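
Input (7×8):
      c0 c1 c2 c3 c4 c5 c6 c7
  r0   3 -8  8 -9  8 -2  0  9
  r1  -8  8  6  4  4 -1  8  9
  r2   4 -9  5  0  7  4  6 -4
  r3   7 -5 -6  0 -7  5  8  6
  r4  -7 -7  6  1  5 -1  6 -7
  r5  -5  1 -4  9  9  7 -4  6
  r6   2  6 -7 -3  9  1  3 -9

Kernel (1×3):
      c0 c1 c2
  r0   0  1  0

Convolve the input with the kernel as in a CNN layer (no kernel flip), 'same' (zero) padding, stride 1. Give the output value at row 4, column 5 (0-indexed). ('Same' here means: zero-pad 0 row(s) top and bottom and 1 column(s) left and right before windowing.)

The receptive field on the zero-padded input at this output position is [5 -1 6]. Elementwise product with the kernel and sum: -1·1.

-1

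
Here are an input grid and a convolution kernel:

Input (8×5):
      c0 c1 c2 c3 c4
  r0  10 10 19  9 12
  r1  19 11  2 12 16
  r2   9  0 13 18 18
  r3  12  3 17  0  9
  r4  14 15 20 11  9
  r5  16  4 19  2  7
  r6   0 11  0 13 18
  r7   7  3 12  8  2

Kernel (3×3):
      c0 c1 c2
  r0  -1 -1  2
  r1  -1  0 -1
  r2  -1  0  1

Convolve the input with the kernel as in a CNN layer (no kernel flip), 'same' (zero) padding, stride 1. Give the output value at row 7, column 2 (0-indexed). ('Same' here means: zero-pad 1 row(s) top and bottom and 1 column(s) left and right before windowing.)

The receptive field on the zero-padded input at this output position is [11 0 13 / 3 12 8 / 0 0 0]. Elementwise product with the kernel and sum: 11·-1 + 0·-1 + 13·2 + 3·-1 + 8·-1 + 0·-1 + 0·1.

4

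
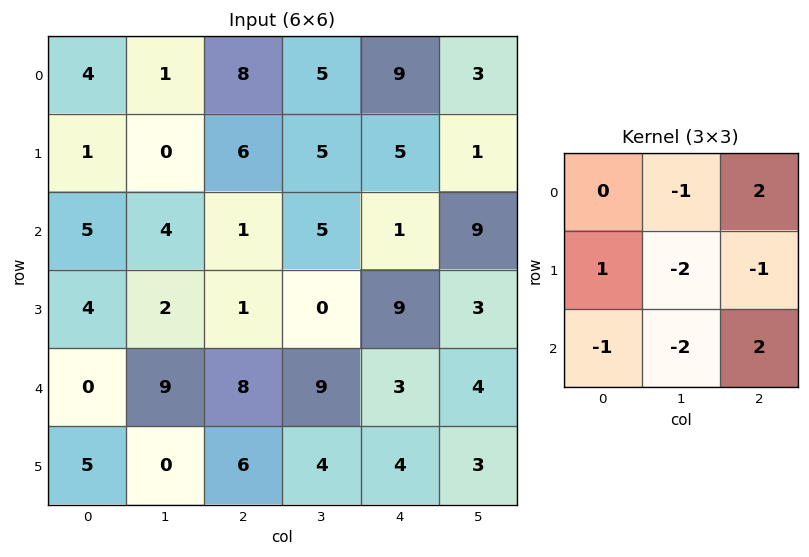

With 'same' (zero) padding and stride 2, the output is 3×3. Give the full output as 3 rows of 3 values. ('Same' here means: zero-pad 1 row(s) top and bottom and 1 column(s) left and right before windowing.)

-11 -22 -29
-19 -3 -21
-19 -21 -10

Output[0,0]: The receptive field on the zero-padded input at this output position is [0 0 0 / 0 4 1 / 0 1 0]. Elementwise product with the kernel and sum: 0·-1 + 0·2 + 0·1 + 4·-2 + 1·-1 + 0·-1 + 1·-2 + 0·2.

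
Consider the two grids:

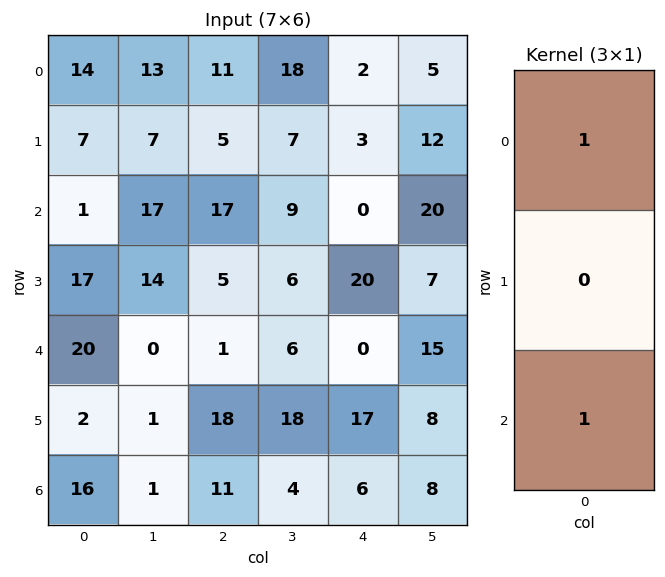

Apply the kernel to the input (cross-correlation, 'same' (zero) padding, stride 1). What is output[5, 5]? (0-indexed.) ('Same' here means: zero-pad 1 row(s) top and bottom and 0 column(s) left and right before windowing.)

23

The receptive field on the zero-padded input at this output position is [15 / 8 / 8]. Elementwise product with the kernel and sum: 15·1 + 8·1.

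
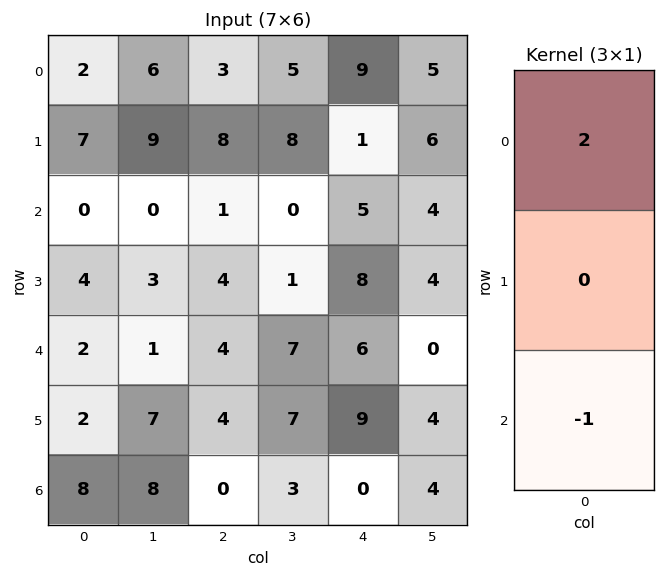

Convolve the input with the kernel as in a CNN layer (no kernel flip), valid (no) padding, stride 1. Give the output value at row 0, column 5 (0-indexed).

The receptive field on the input at this output position is [5 / 6 / 4]. Elementwise product with the kernel and sum: 5·2 + 4·-1.

6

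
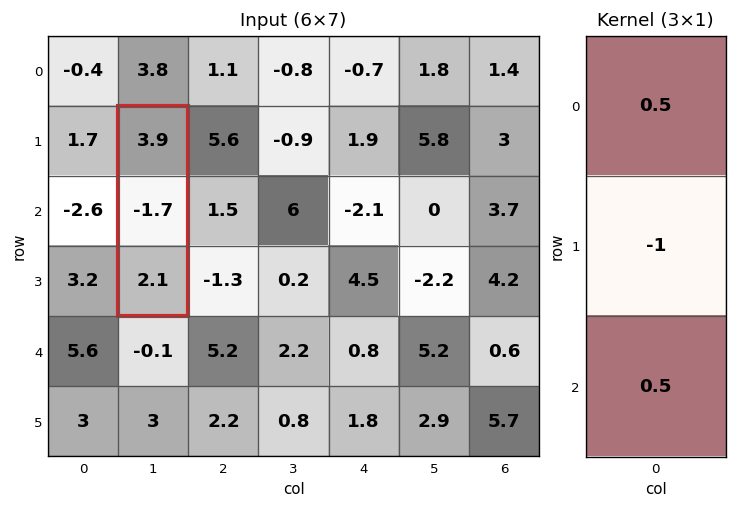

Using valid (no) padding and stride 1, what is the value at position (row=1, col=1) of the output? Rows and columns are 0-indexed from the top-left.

The receptive field on the input at this output position is [3.9 / -1.7 / 2.1]. Elementwise product with the kernel and sum: 3.9·0.5 + -1.7·-1 + 2.1·0.5.

4.7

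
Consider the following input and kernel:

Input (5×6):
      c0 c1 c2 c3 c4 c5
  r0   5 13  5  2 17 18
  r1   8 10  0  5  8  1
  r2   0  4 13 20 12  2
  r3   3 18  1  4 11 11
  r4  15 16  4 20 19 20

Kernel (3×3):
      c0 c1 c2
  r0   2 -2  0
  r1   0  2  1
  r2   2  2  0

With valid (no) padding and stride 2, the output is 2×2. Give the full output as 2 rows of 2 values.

Output[0,0]: The receptive field on the input at this output position is [5 13 5 / 8 10 0 / 0 4 13]. Elementwise product with the kernel and sum: 5·2 + 13·-2 + 10·2 + 0·1 + 0·2 + 4·2.
Output[0,1]: The receptive field on the input at this output position is [5 2 17 / 0 5 8 / 13 20 12]. Elementwise product with the kernel and sum: 5·2 + 2·-2 + 5·2 + 8·1 + 13·2 + 20·2.

12 90
91 53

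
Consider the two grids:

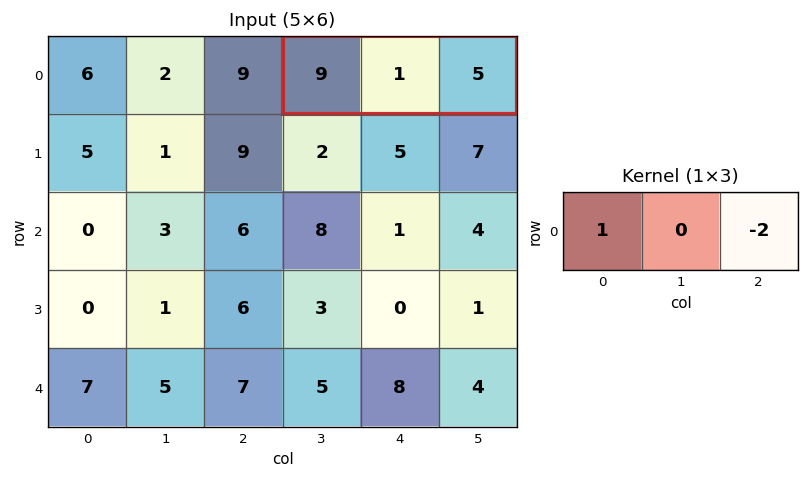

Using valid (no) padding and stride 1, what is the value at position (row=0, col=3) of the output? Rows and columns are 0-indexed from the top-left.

The receptive field on the input at this output position is [9 1 5]. Elementwise product with the kernel and sum: 9·1 + 5·-2.

-1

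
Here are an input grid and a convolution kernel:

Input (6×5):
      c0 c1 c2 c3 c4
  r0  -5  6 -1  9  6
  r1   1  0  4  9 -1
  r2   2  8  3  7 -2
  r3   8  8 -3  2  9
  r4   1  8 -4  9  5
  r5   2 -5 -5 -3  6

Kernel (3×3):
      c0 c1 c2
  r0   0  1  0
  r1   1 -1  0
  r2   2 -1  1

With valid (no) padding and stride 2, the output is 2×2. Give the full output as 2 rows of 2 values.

6 1
-2 -10

Output[0,0]: The receptive field on the input at this output position is [-5 6 -1 / 1 0 4 / 2 8 3]. Elementwise product with the kernel and sum: 6·1 + 1·1 + 0·-1 + 2·2 + 8·-1 + 3·1.
Output[0,1]: The receptive field on the input at this output position is [-1 9 6 / 4 9 -1 / 3 7 -2]. Elementwise product with the kernel and sum: 9·1 + 4·1 + 9·-1 + 3·2 + 7·-1 + -2·1.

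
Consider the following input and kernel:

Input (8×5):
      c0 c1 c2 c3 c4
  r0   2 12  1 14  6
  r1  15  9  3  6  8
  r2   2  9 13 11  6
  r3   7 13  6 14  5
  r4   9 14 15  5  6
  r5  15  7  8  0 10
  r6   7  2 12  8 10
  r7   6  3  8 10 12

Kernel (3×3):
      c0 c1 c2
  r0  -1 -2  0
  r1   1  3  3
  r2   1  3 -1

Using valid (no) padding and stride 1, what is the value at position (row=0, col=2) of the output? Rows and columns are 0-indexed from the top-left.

The receptive field on the input at this output position is [1 14 6 / 3 6 8 / 13 11 6]. Elementwise product with the kernel and sum: 1·-1 + 14·-2 + 3·1 + 6·3 + 8·3 + 13·1 + 11·3 + 6·-1.

56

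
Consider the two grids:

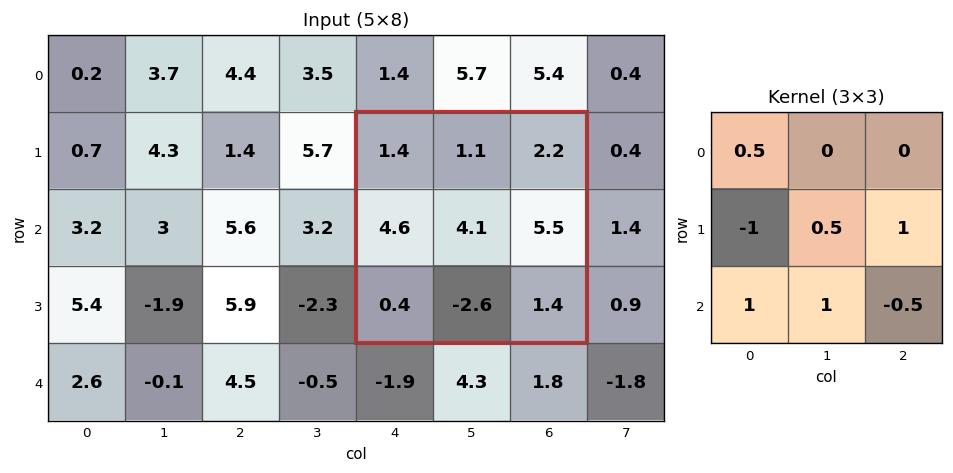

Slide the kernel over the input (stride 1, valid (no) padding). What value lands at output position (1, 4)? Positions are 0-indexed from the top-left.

The receptive field on the input at this output position is [1.4 1.1 2.2 / 4.6 4.1 5.5 / 0.4 -2.6 1.4]. Elementwise product with the kernel and sum: 1.4·0.5 + 4.6·-1 + 4.1·0.5 + 5.5·1 + 0.4·1 + -2.6·1 + 1.4·-0.5.

0.75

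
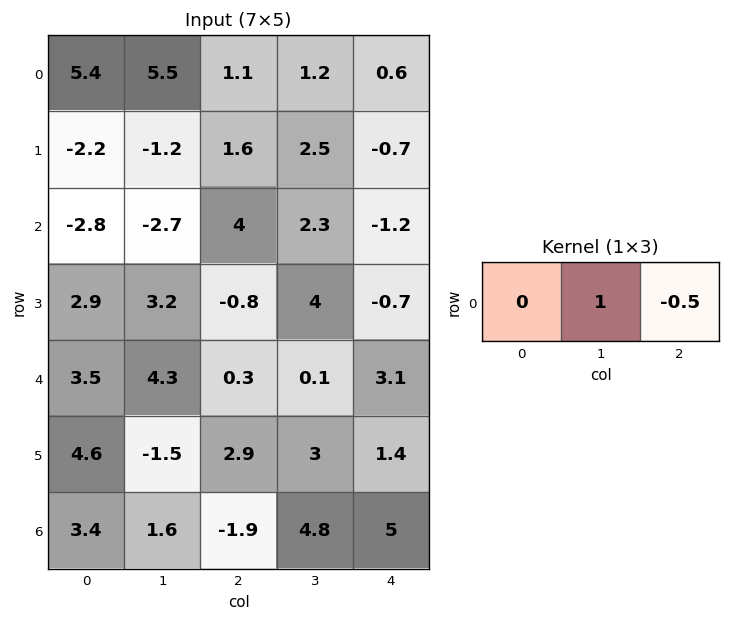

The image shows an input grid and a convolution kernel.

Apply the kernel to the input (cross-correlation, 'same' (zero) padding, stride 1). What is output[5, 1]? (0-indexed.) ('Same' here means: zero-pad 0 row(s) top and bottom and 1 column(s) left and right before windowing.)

-2.95

The receptive field on the zero-padded input at this output position is [4.6 -1.5 2.9]. Elementwise product with the kernel and sum: -1.5·1 + 2.9·-0.5.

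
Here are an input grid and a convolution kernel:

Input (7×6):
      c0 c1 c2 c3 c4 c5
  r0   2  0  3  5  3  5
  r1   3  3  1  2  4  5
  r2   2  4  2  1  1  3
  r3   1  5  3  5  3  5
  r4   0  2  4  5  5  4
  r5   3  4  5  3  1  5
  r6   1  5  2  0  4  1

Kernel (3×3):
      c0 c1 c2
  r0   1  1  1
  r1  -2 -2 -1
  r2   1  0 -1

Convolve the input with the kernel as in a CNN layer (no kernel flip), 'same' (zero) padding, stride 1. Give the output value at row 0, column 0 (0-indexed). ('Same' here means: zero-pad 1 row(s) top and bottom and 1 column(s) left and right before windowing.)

-7

The receptive field on the zero-padded input at this output position is [0 0 0 / 0 2 0 / 0 3 3]. Elementwise product with the kernel and sum: 0·1 + 0·1 + 0·1 + 0·-2 + 2·-2 + 0·-1 + 0·1 + 3·-1.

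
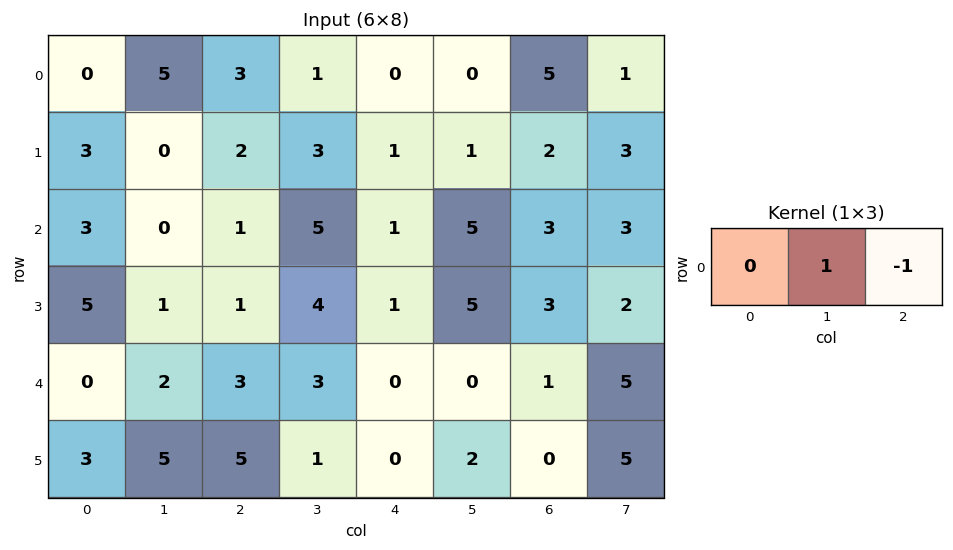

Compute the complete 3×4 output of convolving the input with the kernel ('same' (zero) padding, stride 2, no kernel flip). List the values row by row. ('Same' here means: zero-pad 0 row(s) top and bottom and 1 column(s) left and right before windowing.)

Output[0,0]: The receptive field on the zero-padded input at this output position is [0 0 5]. Elementwise product with the kernel and sum: 0·1 + 5·-1.

-5 2 0 4
3 -4 -4 0
-2 0 0 -4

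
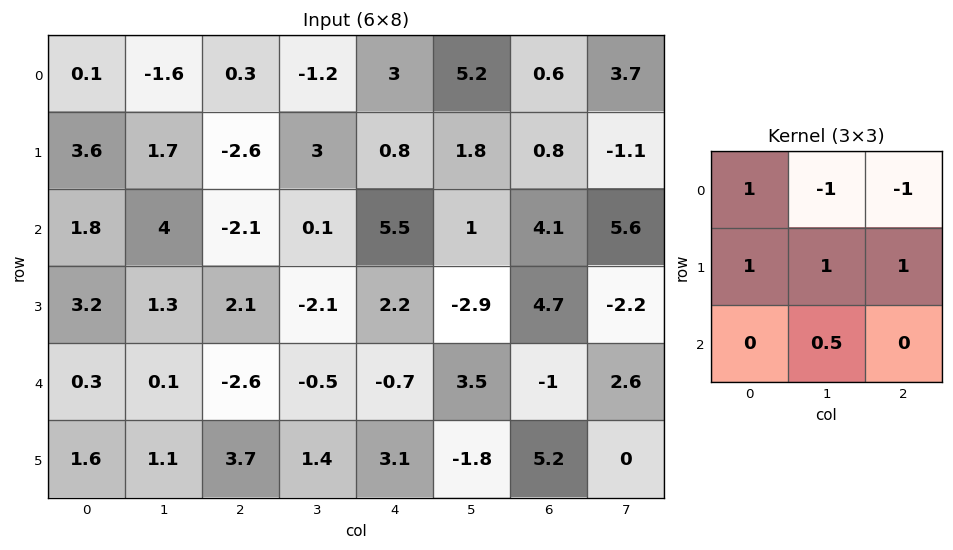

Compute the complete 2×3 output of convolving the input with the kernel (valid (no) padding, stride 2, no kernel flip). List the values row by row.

6.1 -0.25 1.1
6.55 -5.75 6.15

Output[0,0]: The receptive field on the input at this output position is [0.1 -1.6 0.3 / 3.6 1.7 -2.6 / 1.8 4 -2.1]. Elementwise product with the kernel and sum: 0.1·1 + -1.6·-1 + 0.3·-1 + 3.6·1 + 1.7·1 + -2.6·1 + 4·0.5.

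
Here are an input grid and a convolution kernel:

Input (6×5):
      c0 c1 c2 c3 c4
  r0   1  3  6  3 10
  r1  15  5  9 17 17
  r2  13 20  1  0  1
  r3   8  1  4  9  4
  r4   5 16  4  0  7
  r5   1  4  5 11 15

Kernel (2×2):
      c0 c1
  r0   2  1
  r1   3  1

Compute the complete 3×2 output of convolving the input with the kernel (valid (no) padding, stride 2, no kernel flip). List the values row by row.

55 59
71 23
33 34

Output[0,0]: The receptive field on the input at this output position is [1 3 / 15 5]. Elementwise product with the kernel and sum: 1·2 + 3·1 + 15·3 + 5·1.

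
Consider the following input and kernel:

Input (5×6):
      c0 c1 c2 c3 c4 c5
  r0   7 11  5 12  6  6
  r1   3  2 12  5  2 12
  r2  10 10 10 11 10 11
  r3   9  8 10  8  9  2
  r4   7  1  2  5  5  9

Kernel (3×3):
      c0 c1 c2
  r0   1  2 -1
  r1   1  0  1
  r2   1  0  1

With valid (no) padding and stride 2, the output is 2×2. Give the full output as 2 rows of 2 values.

Output[0,0]: The receptive field on the input at this output position is [7 11 5 / 3 2 12 / 10 10 10]. Elementwise product with the kernel and sum: 7·1 + 11·2 + 5·-1 + 3·1 + 12·1 + 10·1 + 10·1.

59 57
48 48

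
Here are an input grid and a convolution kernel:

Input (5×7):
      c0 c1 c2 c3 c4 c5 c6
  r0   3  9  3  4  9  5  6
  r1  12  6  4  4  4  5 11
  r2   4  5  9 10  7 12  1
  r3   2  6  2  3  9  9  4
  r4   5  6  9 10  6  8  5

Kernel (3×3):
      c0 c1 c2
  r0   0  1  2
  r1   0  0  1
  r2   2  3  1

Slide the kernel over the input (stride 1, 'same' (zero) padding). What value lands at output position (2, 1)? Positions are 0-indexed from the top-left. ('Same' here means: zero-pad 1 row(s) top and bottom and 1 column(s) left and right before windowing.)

47

The receptive field on the zero-padded input at this output position is [12 6 4 / 4 5 9 / 2 6 2]. Elementwise product with the kernel and sum: 6·1 + 4·2 + 9·1 + 2·2 + 6·3 + 2·1.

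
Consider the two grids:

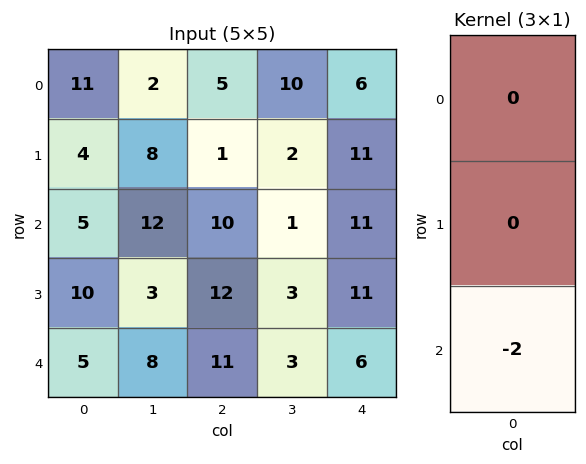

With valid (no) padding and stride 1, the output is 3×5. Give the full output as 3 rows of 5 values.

-10 -24 -20 -2 -22
-20 -6 -24 -6 -22
-10 -16 -22 -6 -12

Output[0,0]: The receptive field on the input at this output position is [11 / 4 / 5]. Elementwise product with the kernel and sum: 5·-2.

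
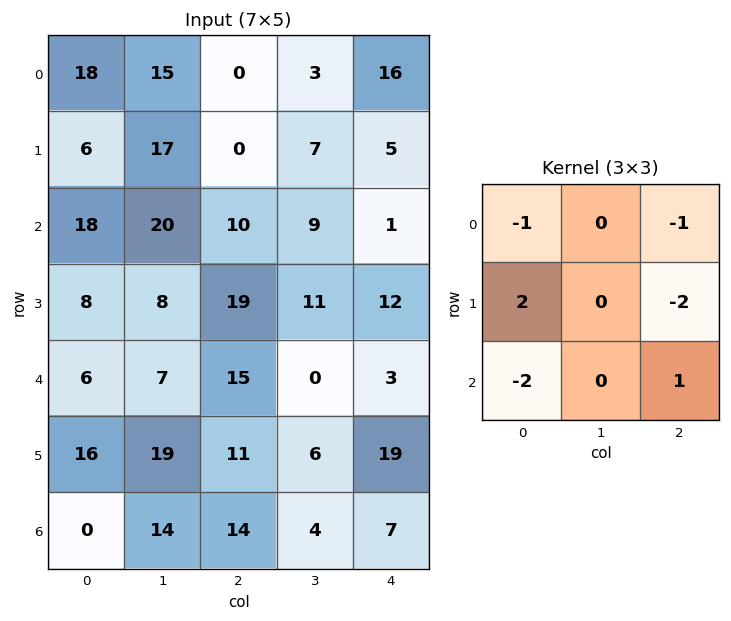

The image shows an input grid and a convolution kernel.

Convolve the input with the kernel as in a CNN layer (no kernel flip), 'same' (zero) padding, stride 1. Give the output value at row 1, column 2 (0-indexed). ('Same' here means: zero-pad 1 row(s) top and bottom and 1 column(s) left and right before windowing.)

The receptive field on the zero-padded input at this output position is [15 0 3 / 17 0 7 / 20 10 9]. Elementwise product with the kernel and sum: 15·-1 + 3·-1 + 17·2 + 7·-2 + 20·-2 + 9·1.

-29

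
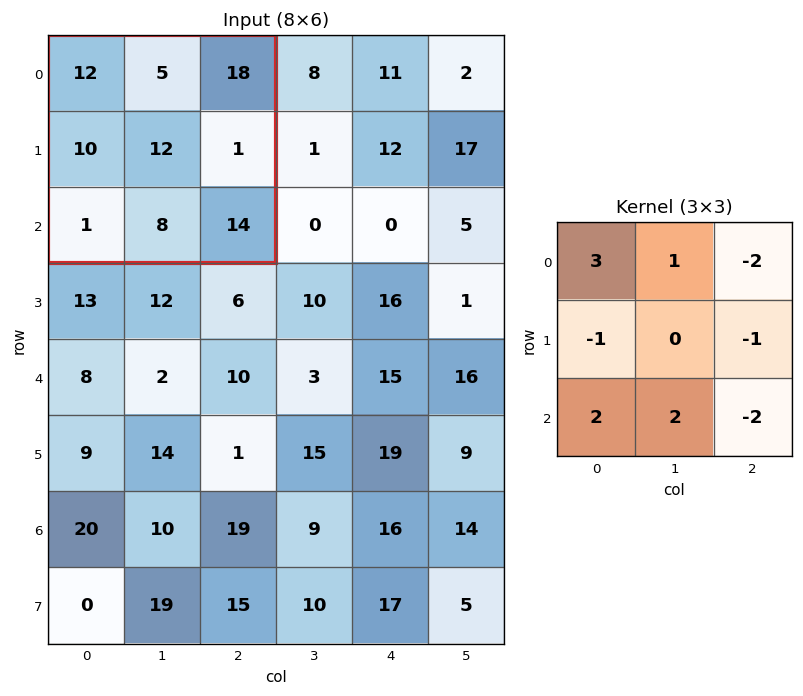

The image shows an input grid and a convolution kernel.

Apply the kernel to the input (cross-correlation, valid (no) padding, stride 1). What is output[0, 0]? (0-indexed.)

The receptive field on the input at this output position is [12 5 18 / 10 12 1 / 1 8 14]. Elementwise product with the kernel and sum: 12·3 + 5·1 + 18·-2 + 10·-1 + 1·-1 + 1·2 + 8·2 + 14·-2.

-16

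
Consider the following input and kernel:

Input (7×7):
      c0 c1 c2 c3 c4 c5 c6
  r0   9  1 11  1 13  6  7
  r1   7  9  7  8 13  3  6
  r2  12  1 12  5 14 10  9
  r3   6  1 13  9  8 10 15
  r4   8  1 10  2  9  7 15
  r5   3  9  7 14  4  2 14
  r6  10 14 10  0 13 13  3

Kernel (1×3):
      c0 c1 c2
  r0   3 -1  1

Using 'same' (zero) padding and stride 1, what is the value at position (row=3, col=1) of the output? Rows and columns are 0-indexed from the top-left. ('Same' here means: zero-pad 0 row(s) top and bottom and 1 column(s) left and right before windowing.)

30

The receptive field on the zero-padded input at this output position is [6 1 13]. Elementwise product with the kernel and sum: 6·3 + 1·-1 + 13·1.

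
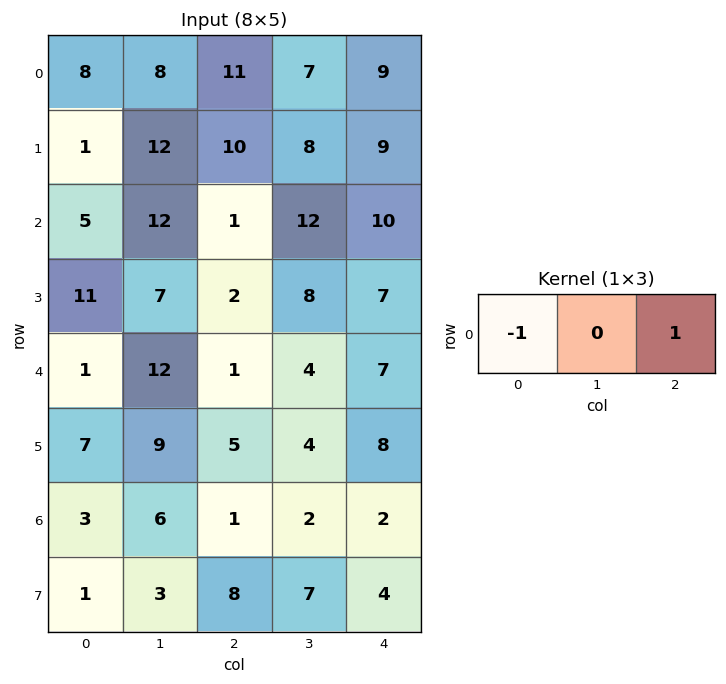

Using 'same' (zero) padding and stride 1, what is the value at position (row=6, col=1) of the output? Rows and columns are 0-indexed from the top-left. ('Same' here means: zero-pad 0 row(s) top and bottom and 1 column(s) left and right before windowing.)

The receptive field on the zero-padded input at this output position is [3 6 1]. Elementwise product with the kernel and sum: 3·-1 + 1·1.

-2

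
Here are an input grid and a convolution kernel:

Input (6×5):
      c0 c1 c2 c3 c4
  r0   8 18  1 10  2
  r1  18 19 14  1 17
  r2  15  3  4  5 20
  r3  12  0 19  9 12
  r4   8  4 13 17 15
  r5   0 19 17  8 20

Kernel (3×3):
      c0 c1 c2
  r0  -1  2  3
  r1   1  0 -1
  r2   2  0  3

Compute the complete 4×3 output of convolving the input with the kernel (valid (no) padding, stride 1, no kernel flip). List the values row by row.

77 53 90
154 37 97
51 70 144
91 114 127

Output[0,0]: The receptive field on the input at this output position is [8 18 1 / 18 19 14 / 15 3 4]. Elementwise product with the kernel and sum: 8·-1 + 18·2 + 1·3 + 18·1 + 14·-1 + 15·2 + 4·3.
Output[0,1]: The receptive field on the input at this output position is [18 1 10 / 19 14 1 / 3 4 5]. Elementwise product with the kernel and sum: 18·-1 + 1·2 + 10·3 + 19·1 + 1·-1 + 3·2 + 5·3.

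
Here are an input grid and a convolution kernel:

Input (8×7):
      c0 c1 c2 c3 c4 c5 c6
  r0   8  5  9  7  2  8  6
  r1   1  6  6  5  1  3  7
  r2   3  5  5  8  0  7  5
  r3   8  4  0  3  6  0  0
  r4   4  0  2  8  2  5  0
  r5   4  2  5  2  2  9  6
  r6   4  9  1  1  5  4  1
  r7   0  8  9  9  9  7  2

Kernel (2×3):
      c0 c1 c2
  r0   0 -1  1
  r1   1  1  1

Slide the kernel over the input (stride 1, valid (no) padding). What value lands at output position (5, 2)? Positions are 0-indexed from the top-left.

7

The receptive field on the input at this output position is [5 2 2 / 1 1 5]. Elementwise product with the kernel and sum: 2·-1 + 2·1 + 1·1 + 1·1 + 5·1.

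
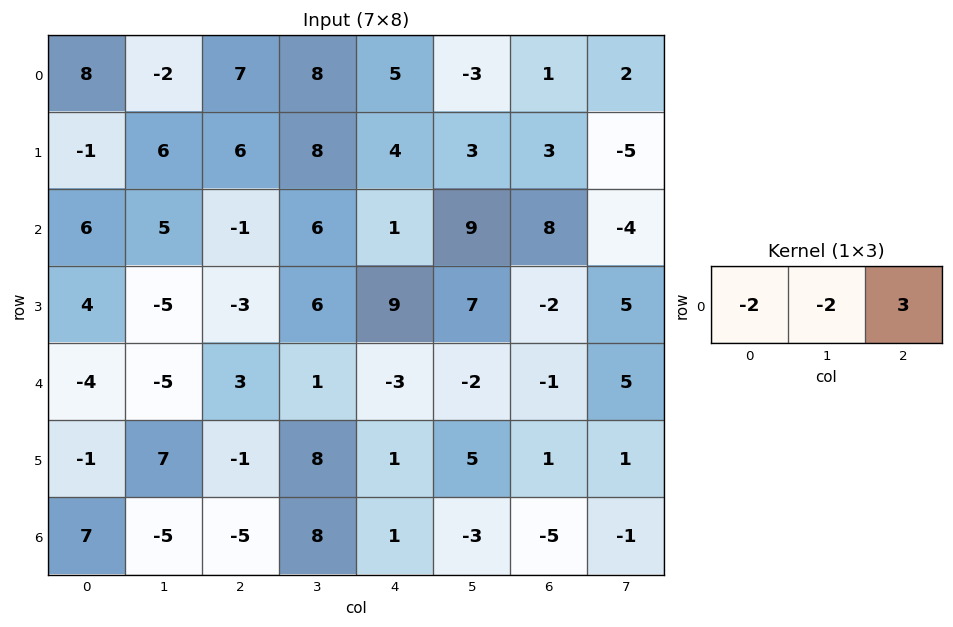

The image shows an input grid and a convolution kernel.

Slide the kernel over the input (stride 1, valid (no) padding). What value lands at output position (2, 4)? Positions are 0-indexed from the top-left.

The receptive field on the input at this output position is [1 9 8]. Elementwise product with the kernel and sum: 1·-2 + 9·-2 + 8·3.

4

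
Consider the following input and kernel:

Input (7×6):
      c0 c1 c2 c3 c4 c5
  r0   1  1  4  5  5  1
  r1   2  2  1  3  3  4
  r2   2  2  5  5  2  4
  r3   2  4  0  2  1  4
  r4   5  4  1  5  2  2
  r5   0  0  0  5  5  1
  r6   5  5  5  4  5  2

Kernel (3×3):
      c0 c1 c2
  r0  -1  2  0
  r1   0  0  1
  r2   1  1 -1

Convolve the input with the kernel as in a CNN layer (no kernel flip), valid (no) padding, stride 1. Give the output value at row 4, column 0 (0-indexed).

8

The receptive field on the input at this output position is [5 4 1 / 0 0 0 / 5 5 5]. Elementwise product with the kernel and sum: 5·-1 + 4·2 + 0·1 + 5·1 + 5·1 + 5·-1.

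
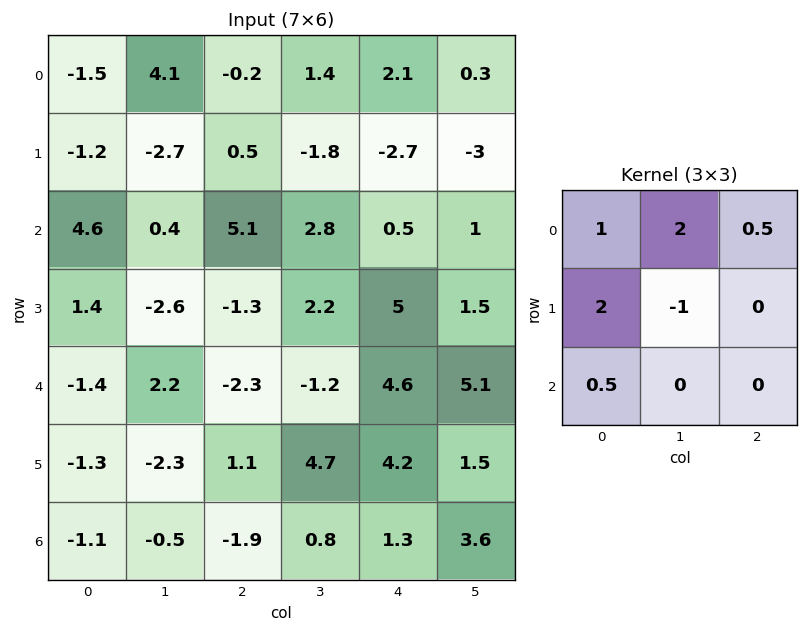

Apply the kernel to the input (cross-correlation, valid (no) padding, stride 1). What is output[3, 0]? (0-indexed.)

The receptive field on the input at this output position is [1.4 -2.6 -1.3 / -1.4 2.2 -2.3 / -1.3 -2.3 1.1]. Elementwise product with the kernel and sum: 1.4·1 + -2.6·2 + -1.3·0.5 + -1.4·2 + 2.2·-1 + -1.3·0.5.

-10.1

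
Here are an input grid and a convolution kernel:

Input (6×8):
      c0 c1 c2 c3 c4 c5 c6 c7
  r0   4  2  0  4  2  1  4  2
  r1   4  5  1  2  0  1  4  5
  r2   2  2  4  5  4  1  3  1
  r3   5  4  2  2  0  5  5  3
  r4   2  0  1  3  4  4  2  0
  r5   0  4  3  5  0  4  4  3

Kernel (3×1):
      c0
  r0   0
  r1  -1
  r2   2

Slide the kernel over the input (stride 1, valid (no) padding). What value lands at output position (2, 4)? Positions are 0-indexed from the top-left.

8

The receptive field on the input at this output position is [4 / 0 / 4]. Elementwise product with the kernel and sum: 0·-1 + 4·2.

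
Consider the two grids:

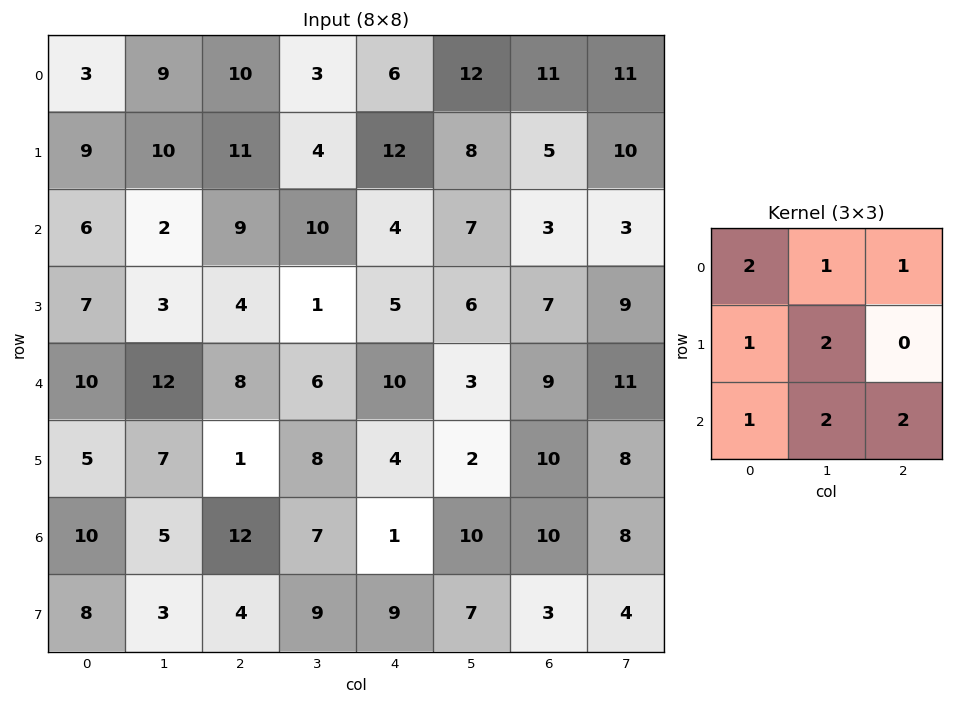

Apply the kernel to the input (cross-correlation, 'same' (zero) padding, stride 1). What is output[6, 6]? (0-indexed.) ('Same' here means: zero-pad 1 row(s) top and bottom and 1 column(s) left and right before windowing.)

73

The receptive field on the zero-padded input at this output position is [2 10 8 / 10 10 8 / 7 3 4]. Elementwise product with the kernel and sum: 2·2 + 10·1 + 8·1 + 10·1 + 10·2 + 7·1 + 3·2 + 4·2.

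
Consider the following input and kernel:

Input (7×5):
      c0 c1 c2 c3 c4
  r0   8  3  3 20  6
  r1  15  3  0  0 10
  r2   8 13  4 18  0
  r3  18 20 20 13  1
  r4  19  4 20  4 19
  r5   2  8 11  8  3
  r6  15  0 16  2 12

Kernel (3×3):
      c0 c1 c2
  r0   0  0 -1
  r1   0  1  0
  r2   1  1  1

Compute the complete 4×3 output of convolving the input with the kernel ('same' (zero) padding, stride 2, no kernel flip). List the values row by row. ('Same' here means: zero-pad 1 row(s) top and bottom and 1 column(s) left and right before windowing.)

Output[0,0]: The receptive field on the zero-padded input at this output position is [0 0 0 / 0 8 3 / 0 15 3]. Elementwise product with the kernel and sum: 0·-1 + 8·1 + 0·1 + 15·1 + 3·1.
Output[0,1]: The receptive field on the zero-padded input at this output position is [0 0 0 / 3 3 20 / 3 0 0]. Elementwise product with the kernel and sum: 0·-1 + 3·1 + 3·1 + 0·1 + 0·1.

26 6 16
43 57 14
9 34 30
7 8 12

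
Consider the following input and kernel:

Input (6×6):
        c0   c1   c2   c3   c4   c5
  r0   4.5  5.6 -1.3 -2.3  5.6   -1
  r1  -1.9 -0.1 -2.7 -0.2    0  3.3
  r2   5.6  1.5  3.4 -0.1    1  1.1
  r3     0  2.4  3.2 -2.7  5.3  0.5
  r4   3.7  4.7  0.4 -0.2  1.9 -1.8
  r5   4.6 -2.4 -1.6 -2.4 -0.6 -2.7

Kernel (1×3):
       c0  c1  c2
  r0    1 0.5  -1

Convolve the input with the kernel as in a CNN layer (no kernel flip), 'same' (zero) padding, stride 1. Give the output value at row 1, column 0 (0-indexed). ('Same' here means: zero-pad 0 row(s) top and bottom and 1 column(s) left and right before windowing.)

-0.85

The receptive field on the zero-padded input at this output position is [0 -1.9 -0.1]. Elementwise product with the kernel and sum: 0·1 + -1.9·0.5 + -0.1·-1.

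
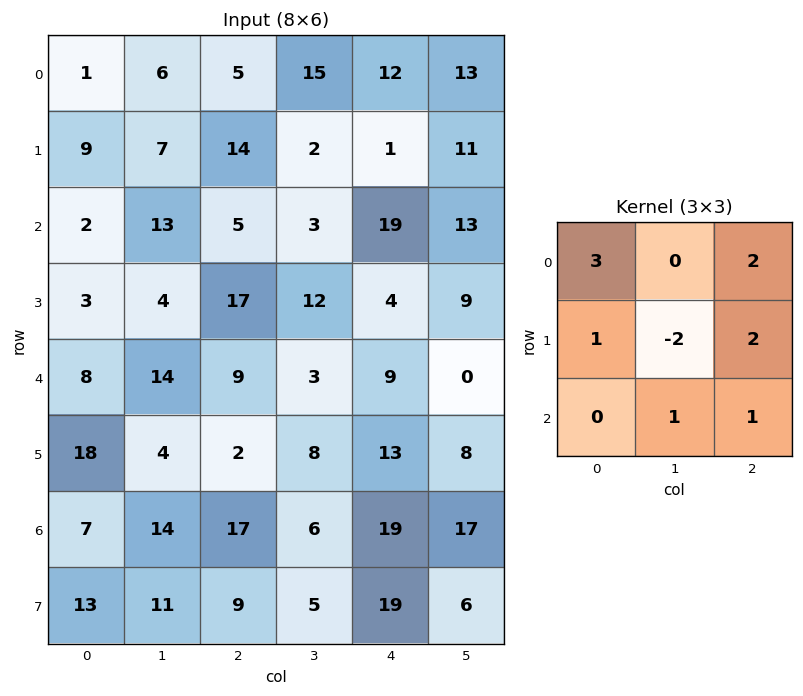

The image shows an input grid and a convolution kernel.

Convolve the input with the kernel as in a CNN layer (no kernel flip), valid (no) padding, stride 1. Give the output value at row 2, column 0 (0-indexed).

68

The receptive field on the input at this output position is [2 13 5 / 3 4 17 / 8 14 9]. Elementwise product with the kernel and sum: 2·3 + 5·2 + 3·1 + 4·-2 + 17·2 + 14·1 + 9·1.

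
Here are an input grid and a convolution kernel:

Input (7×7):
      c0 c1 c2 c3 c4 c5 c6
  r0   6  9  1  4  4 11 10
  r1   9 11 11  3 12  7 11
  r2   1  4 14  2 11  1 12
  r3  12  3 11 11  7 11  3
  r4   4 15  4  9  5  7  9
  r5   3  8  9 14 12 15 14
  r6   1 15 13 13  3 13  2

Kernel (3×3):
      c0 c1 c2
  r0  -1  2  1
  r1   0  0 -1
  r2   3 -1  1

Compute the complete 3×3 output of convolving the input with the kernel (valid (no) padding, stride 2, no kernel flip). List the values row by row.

Output[0,0]: The receptive field on the input at this output position is [6 9 1 / 9 11 11 / 1 4 14]. Elementwise product with the kernel and sum: 6·-1 + 9·2 + 1·1 + 11·-1 + 1·3 + 4·-1 + 14·1.
Output[0,1]: The receptive field on the input at this output position is [1 4 4 / 11 3 12 / 14 2 11]. Elementwise product with the kernel and sum: 1·-1 + 4·2 + 4·1 + 12·-1 + 14·3 + 2·-1 + 11·1.

15 50 61
11 2 17
22 36 2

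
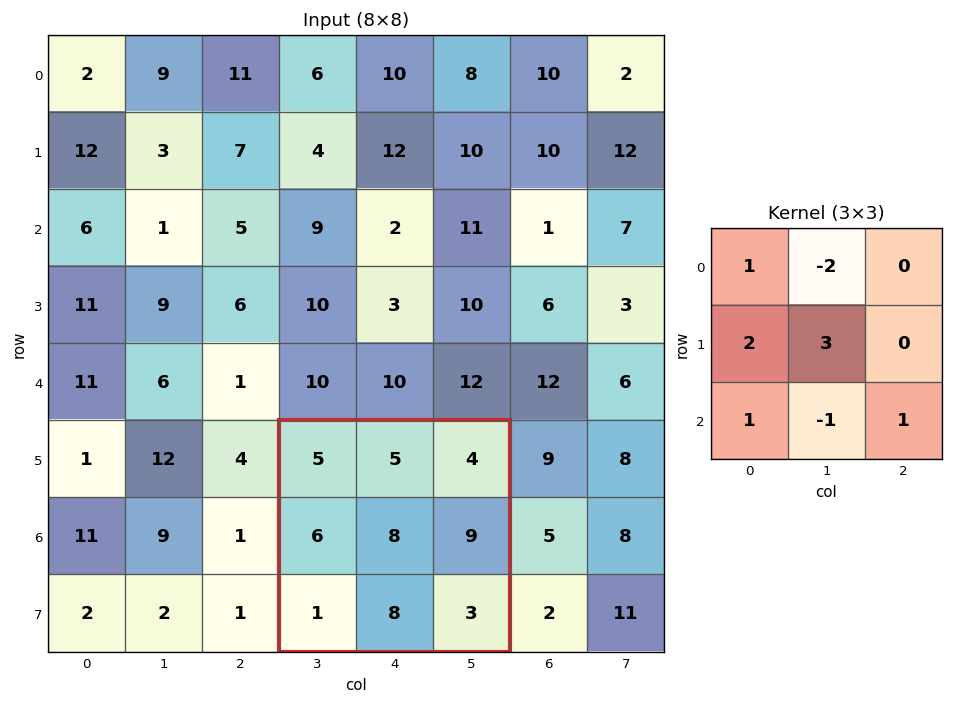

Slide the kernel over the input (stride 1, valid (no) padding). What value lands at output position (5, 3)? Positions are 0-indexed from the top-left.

27

The receptive field on the input at this output position is [5 5 4 / 6 8 9 / 1 8 3]. Elementwise product with the kernel and sum: 5·1 + 5·-2 + 6·2 + 8·3 + 1·1 + 8·-1 + 3·1.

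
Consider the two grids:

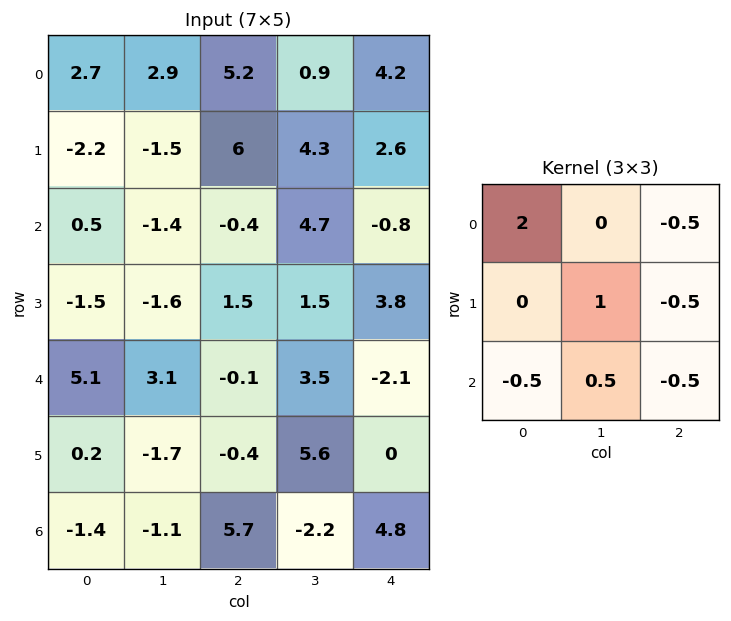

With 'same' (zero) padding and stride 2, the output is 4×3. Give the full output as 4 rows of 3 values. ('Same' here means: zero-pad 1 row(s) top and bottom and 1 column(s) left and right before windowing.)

0.9 6.35 3.35
2 -7.1 8.95
5.3 -7.95 -1.9
0 0.6 16

Output[0,0]: The receptive field on the zero-padded input at this output position is [0 0 0 / 0 2.7 2.9 / 0 -2.2 -1.5]. Elementwise product with the kernel and sum: 0·2 + 0·-0.5 + 2.7·1 + 2.9·-0.5 + 0·-0.5 + -2.2·0.5 + -1.5·-0.5.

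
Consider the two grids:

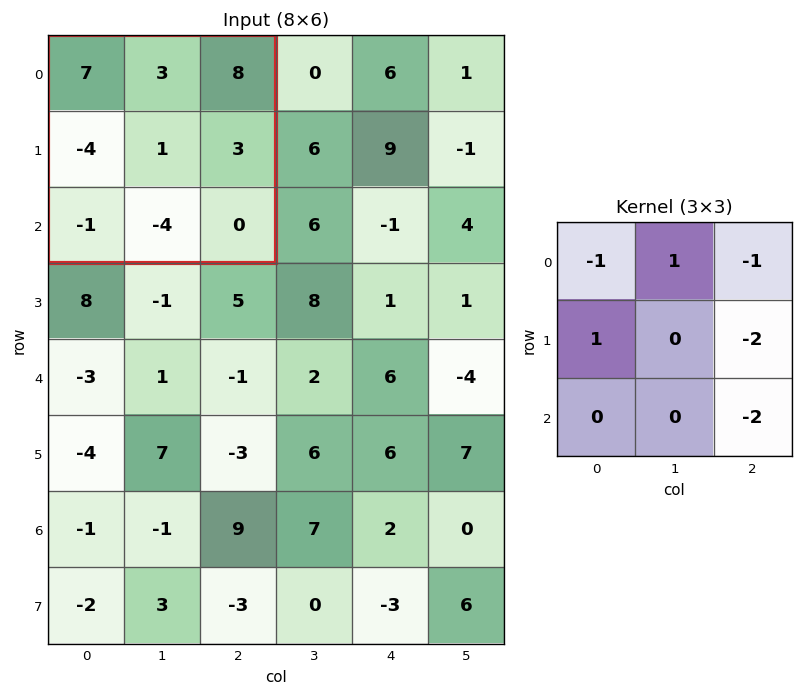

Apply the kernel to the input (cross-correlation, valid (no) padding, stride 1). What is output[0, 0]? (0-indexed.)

The receptive field on the input at this output position is [7 3 8 / -4 1 3 / -1 -4 0]. Elementwise product with the kernel and sum: 7·-1 + 3·1 + 8·-1 + -4·1 + 3·-2 + 0·-2.

-22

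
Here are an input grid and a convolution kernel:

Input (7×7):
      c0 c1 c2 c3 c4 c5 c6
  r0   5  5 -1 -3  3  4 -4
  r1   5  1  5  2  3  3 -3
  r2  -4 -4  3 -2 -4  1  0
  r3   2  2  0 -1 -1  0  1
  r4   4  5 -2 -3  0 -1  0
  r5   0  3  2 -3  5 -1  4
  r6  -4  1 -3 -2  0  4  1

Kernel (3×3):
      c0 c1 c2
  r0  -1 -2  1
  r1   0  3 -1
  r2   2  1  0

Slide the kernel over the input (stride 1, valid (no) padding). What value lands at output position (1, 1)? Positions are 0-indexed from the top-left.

6

The receptive field on the input at this output position is [1 5 2 / -4 3 -2 / 2 0 -1]. Elementwise product with the kernel and sum: 1·-1 + 5·-2 + 2·1 + 3·3 + -2·-1 + 2·2 + 0·1.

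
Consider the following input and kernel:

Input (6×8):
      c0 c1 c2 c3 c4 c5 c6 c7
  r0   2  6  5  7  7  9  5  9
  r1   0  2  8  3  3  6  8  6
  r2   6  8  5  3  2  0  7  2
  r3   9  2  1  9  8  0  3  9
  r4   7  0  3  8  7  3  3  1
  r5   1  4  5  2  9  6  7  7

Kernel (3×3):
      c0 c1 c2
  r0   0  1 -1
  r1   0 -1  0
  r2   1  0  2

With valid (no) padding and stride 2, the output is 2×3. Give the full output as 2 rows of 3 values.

15 6 14
14 9 6

Output[0,0]: The receptive field on the input at this output position is [2 6 5 / 0 2 8 / 6 8 5]. Elementwise product with the kernel and sum: 6·1 + 5·-1 + 2·-1 + 6·1 + 5·2.
Output[0,1]: The receptive field on the input at this output position is [5 7 7 / 8 3 3 / 5 3 2]. Elementwise product with the kernel and sum: 7·1 + 7·-1 + 3·-1 + 5·1 + 2·2.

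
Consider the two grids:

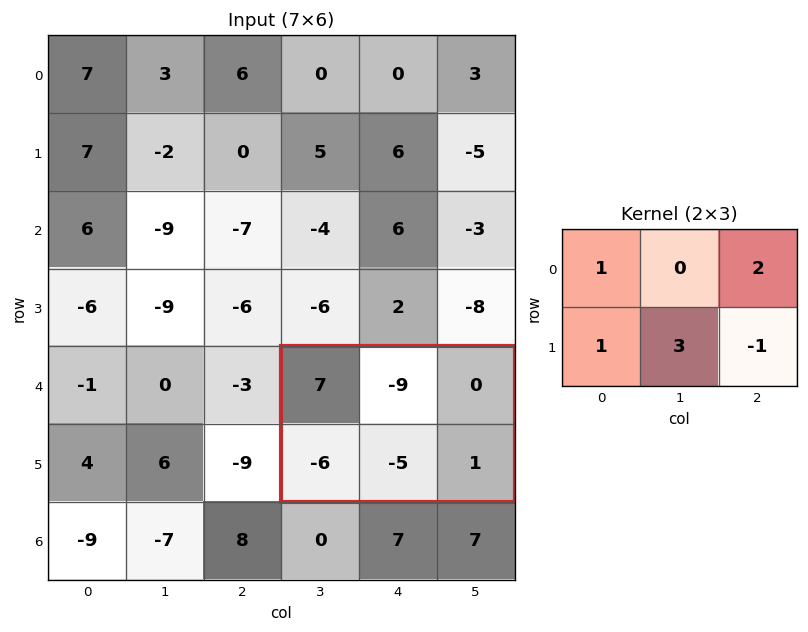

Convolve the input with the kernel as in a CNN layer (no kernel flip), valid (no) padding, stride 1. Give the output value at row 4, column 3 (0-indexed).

-15

The receptive field on the input at this output position is [7 -9 0 / -6 -5 1]. Elementwise product with the kernel and sum: 7·1 + 0·2 + -6·1 + -5·3 + 1·-1.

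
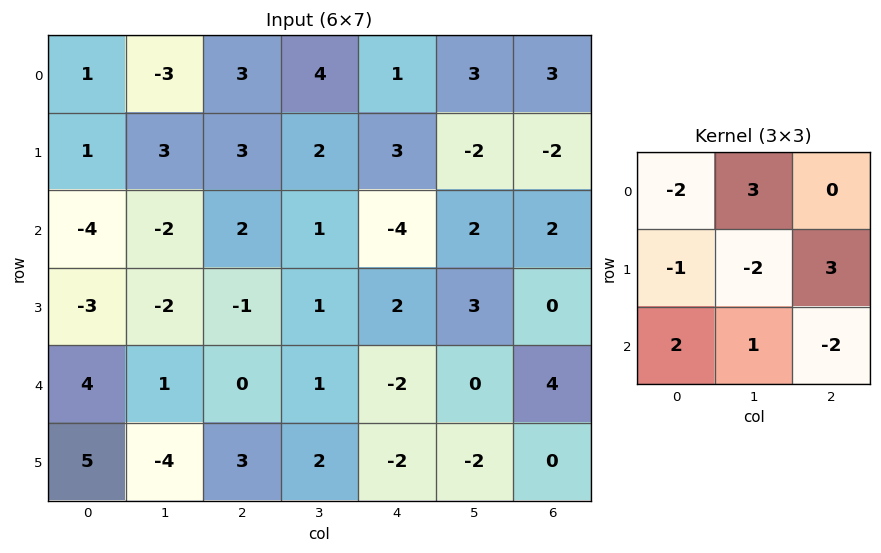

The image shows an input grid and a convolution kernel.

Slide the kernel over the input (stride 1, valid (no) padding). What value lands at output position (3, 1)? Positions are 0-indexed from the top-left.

The receptive field on the input at this output position is [-2 -1 1 / 1 0 1 / -4 3 2]. Elementwise product with the kernel and sum: -2·-2 + -1·3 + 1·-1 + 0·-2 + 1·3 + -4·2 + 3·1 + 2·-2.

-6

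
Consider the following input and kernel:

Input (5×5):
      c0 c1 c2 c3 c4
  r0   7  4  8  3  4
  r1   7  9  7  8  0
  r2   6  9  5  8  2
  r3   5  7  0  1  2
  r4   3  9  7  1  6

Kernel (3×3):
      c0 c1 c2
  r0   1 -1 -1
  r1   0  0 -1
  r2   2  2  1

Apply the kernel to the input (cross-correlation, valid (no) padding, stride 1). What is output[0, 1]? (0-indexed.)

The receptive field on the input at this output position is [4 8 3 / 9 7 8 / 9 5 8]. Elementwise product with the kernel and sum: 4·1 + 8·-1 + 3·-1 + 8·-1 + 9·2 + 5·2 + 8·1.

21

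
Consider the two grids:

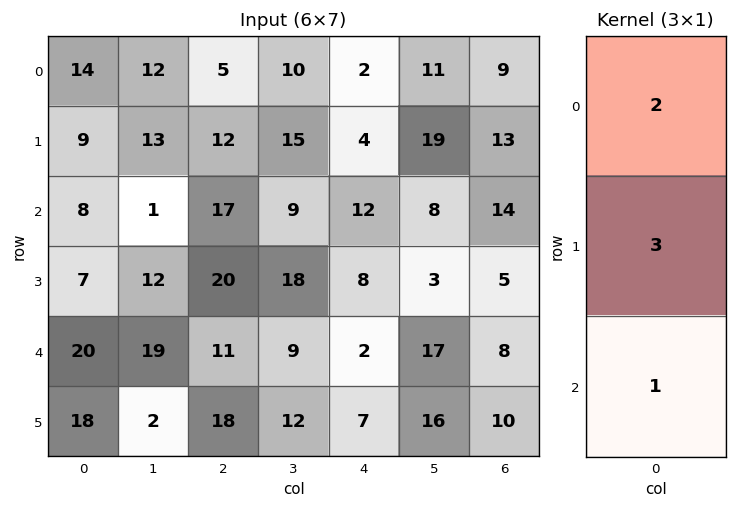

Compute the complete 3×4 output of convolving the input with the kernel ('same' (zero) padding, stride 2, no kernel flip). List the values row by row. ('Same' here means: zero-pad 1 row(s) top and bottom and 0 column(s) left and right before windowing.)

Output[0,0]: The receptive field on the zero-padded input at this output position is [0 / 14 / 9]. Elementwise product with the kernel and sum: 0·2 + 14·3 + 9·1.

51 27 10 40
49 95 52 73
92 91 29 44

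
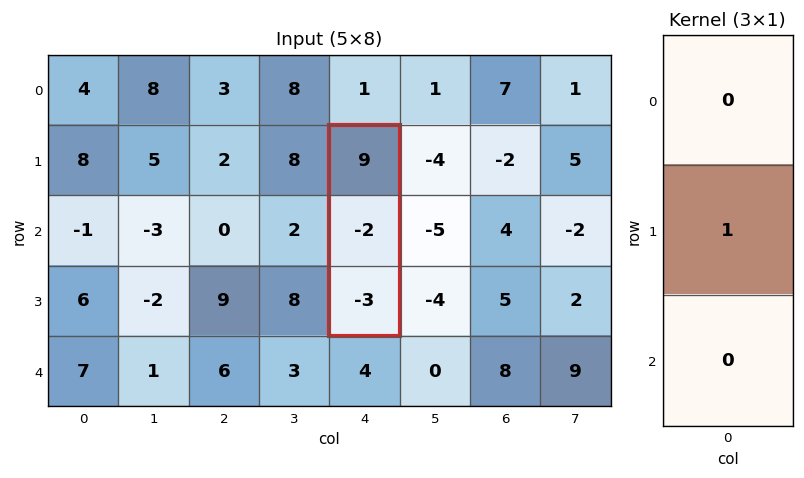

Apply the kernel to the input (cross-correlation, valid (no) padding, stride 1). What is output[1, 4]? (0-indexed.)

The receptive field on the input at this output position is [9 / -2 / -3]. Elementwise product with the kernel and sum: -2·1.

-2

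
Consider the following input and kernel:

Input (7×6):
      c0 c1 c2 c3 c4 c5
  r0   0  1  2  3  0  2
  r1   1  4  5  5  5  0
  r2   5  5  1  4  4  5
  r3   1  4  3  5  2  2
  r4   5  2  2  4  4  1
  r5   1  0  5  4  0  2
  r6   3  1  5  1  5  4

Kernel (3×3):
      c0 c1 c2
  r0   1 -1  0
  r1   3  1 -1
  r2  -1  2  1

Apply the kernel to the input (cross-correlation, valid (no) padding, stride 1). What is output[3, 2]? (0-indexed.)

7

The receptive field on the input at this output position is [3 5 2 / 2 4 4 / 5 4 0]. Elementwise product with the kernel and sum: 3·1 + 5·-1 + 2·3 + 4·1 + 4·-1 + 5·-1 + 4·2 + 0·1.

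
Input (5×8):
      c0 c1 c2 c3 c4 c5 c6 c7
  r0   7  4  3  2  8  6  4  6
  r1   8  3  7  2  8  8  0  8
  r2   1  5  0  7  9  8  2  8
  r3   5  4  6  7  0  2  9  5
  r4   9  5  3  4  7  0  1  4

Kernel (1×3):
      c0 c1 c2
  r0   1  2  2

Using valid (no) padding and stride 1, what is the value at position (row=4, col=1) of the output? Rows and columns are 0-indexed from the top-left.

19

The receptive field on the input at this output position is [5 3 4]. Elementwise product with the kernel and sum: 5·1 + 3·2 + 4·2.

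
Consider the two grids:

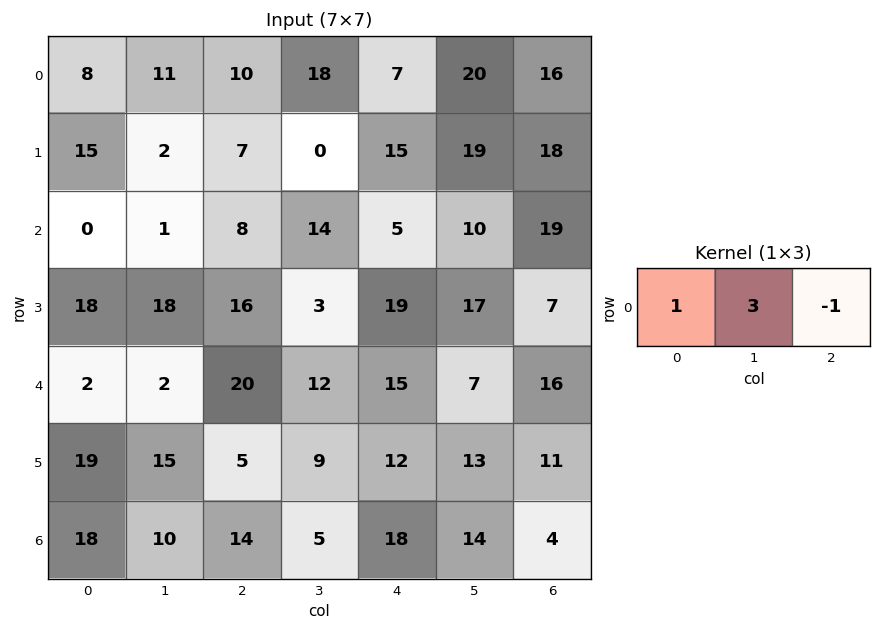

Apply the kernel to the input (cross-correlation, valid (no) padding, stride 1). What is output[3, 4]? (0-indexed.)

63

The receptive field on the input at this output position is [19 17 7]. Elementwise product with the kernel and sum: 19·1 + 17·3 + 7·-1.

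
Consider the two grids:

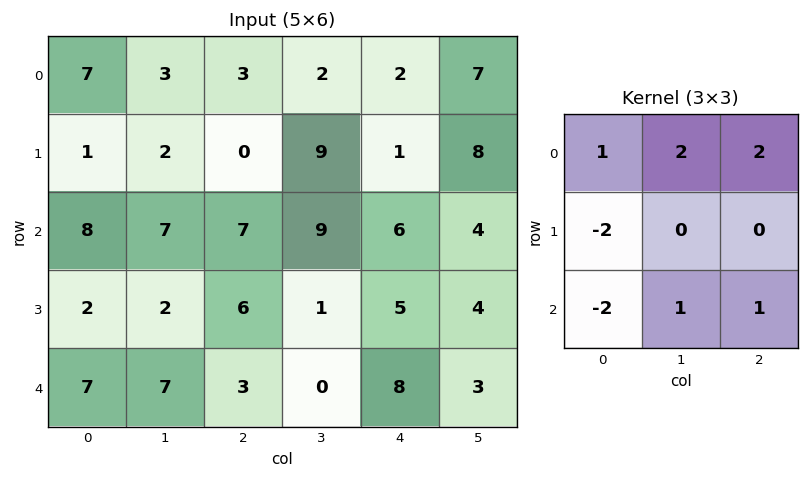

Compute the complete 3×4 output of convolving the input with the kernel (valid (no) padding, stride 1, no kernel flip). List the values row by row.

15 11 12 -6
-7 9 0 16
28 24 27 38

Output[0,0]: The receptive field on the input at this output position is [7 3 3 / 1 2 0 / 8 7 7]. Elementwise product with the kernel and sum: 7·1 + 3·2 + 3·2 + 1·-2 + 8·-2 + 7·1 + 7·1.
Output[0,1]: The receptive field on the input at this output position is [3 3 2 / 2 0 9 / 7 7 9]. Elementwise product with the kernel and sum: 3·1 + 3·2 + 2·2 + 2·-2 + 7·-2 + 7·1 + 9·1.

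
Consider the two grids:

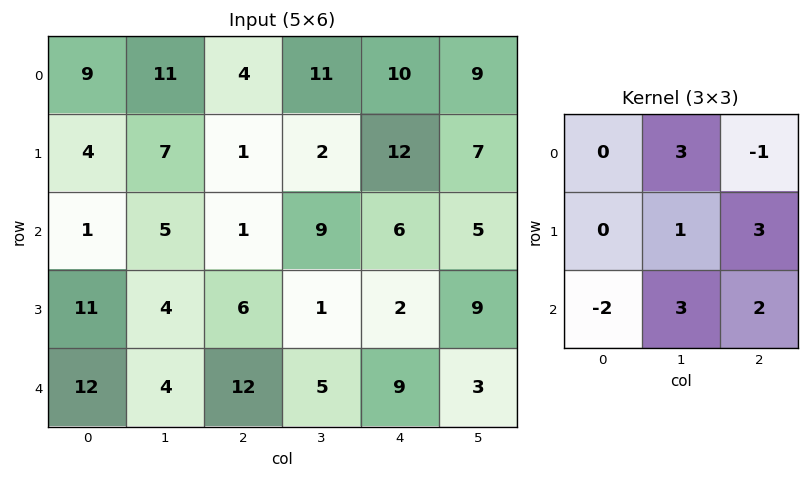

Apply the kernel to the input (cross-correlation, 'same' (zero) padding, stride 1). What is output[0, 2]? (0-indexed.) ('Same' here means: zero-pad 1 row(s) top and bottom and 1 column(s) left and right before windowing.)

30

The receptive field on the zero-padded input at this output position is [0 0 0 / 11 4 11 / 7 1 2]. Elementwise product with the kernel and sum: 0·3 + 0·-1 + 4·1 + 11·3 + 7·-2 + 1·3 + 2·2.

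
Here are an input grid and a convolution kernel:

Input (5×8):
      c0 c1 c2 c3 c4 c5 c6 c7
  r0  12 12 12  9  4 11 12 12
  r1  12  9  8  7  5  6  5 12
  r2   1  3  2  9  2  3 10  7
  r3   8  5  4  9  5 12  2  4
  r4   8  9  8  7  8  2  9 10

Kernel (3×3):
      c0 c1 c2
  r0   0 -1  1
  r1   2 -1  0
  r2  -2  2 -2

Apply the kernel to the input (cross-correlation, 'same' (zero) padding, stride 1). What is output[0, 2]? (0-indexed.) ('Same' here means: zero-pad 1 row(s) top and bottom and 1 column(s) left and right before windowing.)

-4

The receptive field on the zero-padded input at this output position is [0 0 0 / 12 12 9 / 9 8 7]. Elementwise product with the kernel and sum: 0·-1 + 0·1 + 12·2 + 12·-1 + 9·-2 + 8·2 + 7·-2.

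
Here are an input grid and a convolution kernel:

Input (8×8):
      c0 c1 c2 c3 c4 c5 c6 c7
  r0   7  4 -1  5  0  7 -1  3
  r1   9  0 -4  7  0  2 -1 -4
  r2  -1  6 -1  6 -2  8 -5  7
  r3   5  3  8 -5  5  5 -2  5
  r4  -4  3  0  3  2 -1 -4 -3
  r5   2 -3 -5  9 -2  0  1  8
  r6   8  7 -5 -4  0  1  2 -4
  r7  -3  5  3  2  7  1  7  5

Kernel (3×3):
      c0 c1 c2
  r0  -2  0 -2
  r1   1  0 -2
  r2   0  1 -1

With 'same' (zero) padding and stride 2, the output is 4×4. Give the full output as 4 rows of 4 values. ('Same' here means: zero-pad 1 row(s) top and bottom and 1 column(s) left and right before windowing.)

Output[0,0]: The receptive field on the zero-padded input at this output position is [0 0 0 / 0 7 4 / 0 9 0]. Elementwise product with the kernel and sum: 0·-2 + 0·-2 + 0·1 + 4·-2 + 9·1 + 0·-1.
Output[0,1]: The receptive field on the zero-padded input at this output position is [0 0 0 / 4 -1 5 / 0 -4 7]. Elementwise product with the kernel and sum: 0·-2 + 0·-2 + 4·1 + 5·-2 + -4·1 + 7·-1.

1 -17 -11 4
-10 -7 -28 -9
-7 -13 3 -22
-16 4 -18 -5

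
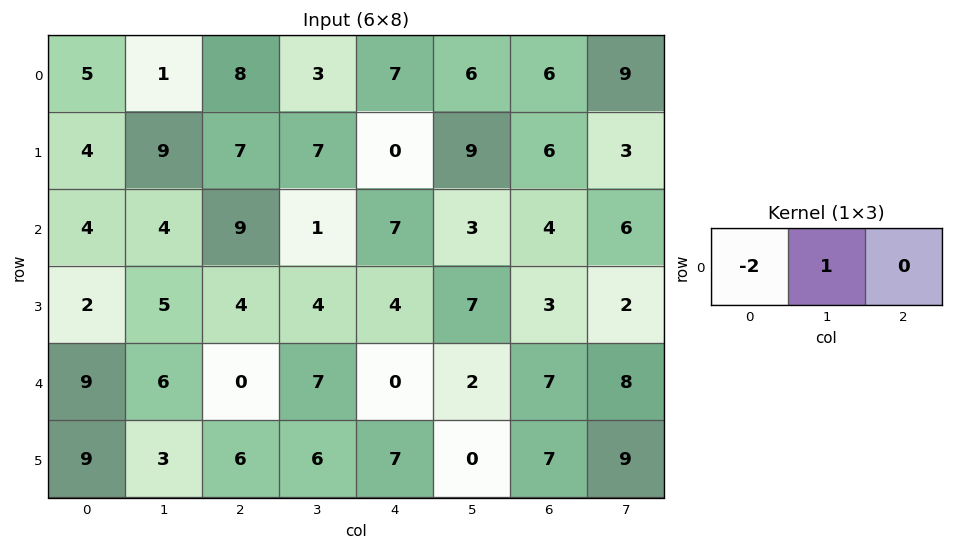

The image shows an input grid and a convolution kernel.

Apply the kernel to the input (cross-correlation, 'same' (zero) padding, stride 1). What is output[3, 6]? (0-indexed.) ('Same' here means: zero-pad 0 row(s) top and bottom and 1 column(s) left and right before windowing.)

-11

The receptive field on the zero-padded input at this output position is [7 3 2]. Elementwise product with the kernel and sum: 7·-2 + 3·1.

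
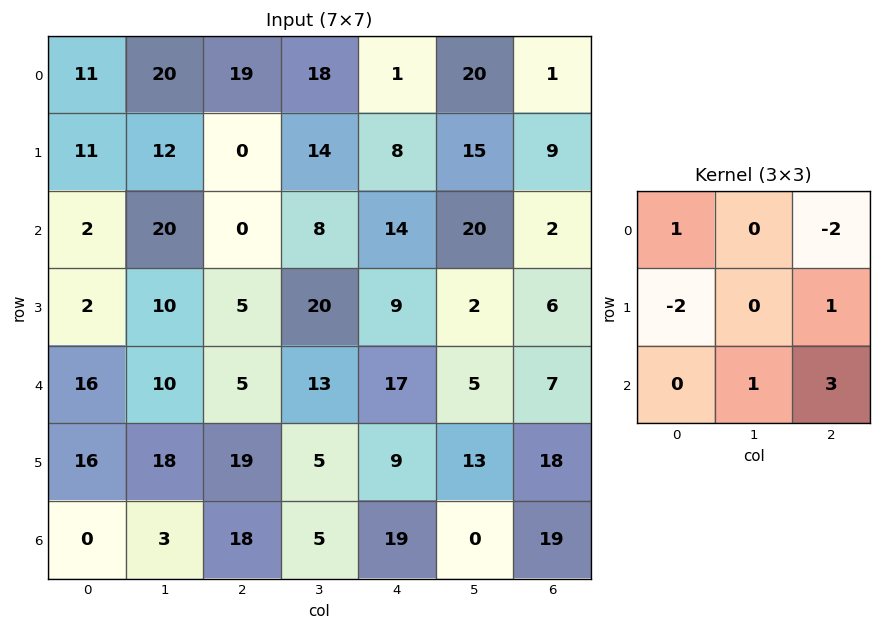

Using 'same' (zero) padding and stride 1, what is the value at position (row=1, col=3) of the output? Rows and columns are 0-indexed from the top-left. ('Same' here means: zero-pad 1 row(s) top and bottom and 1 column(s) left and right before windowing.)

The receptive field on the zero-padded input at this output position is [19 18 1 / 0 14 8 / 0 8 14]. Elementwise product with the kernel and sum: 19·1 + 1·-2 + 0·-2 + 8·1 + 8·1 + 14·3.

75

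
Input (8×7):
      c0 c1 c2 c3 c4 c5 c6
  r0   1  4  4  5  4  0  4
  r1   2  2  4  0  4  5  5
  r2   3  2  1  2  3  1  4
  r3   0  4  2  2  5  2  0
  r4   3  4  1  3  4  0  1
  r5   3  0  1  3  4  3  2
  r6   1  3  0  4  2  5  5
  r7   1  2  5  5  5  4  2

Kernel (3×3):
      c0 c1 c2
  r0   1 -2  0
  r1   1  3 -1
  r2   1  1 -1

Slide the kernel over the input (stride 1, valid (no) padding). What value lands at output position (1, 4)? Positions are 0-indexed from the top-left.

3

The receptive field on the input at this output position is [4 5 5 / 3 1 4 / 5 2 0]. Elementwise product with the kernel and sum: 4·1 + 5·-2 + 3·1 + 1·3 + 4·-1 + 5·1 + 2·1 + 0·-1.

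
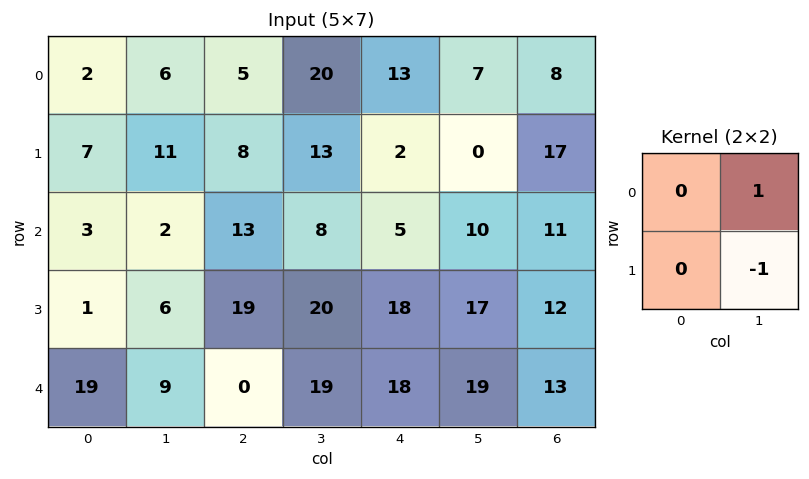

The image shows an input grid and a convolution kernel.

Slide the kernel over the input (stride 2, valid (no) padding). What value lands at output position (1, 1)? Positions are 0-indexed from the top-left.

The receptive field on the input at this output position is [13 8 / 19 20]. Elementwise product with the kernel and sum: 8·1 + 20·-1.

-12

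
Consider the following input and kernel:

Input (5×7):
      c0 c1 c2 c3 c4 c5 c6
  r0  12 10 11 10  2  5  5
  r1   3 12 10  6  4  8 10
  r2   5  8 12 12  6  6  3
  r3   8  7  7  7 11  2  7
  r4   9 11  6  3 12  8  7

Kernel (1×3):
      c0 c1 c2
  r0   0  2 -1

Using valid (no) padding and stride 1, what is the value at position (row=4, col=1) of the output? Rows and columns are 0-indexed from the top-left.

9

The receptive field on the input at this output position is [11 6 3]. Elementwise product with the kernel and sum: 6·2 + 3·-1.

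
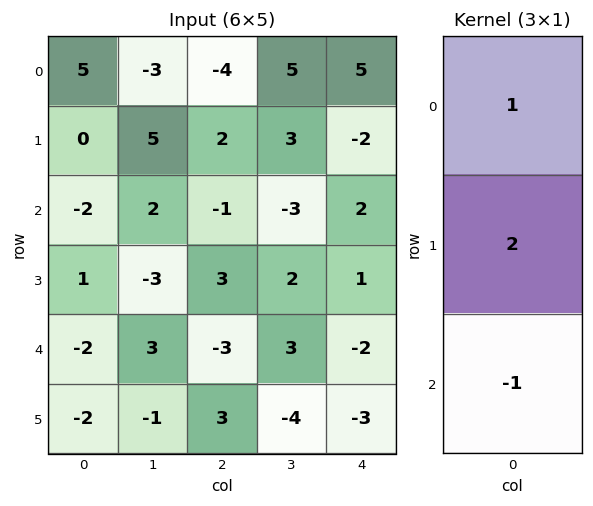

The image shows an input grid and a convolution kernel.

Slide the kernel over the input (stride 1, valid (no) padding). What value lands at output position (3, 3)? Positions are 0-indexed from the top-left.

The receptive field on the input at this output position is [2 / 3 / -4]. Elementwise product with the kernel and sum: 2·1 + 3·2 + -4·-1.

12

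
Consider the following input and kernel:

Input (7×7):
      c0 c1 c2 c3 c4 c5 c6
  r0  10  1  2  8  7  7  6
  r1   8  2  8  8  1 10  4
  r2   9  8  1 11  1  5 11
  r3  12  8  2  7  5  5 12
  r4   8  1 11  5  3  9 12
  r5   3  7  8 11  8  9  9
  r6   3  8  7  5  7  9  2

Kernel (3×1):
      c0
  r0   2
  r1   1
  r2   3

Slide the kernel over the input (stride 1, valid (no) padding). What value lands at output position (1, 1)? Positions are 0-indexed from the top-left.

The receptive field on the input at this output position is [2 / 8 / 8]. Elementwise product with the kernel and sum: 2·2 + 8·1 + 8·3.

36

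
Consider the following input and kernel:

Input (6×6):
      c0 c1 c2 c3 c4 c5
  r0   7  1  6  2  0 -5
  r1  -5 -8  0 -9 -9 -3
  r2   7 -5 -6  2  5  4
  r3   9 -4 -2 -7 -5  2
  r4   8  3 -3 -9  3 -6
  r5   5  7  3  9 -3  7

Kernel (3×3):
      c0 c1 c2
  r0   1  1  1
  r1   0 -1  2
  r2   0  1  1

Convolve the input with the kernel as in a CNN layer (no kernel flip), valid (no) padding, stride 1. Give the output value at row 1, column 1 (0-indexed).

-16

The receptive field on the input at this output position is [-8 0 -9 / -5 -6 2 / -4 -2 -7]. Elementwise product with the kernel and sum: -8·1 + 0·1 + -9·1 + -6·-1 + 2·2 + -2·1 + -7·1.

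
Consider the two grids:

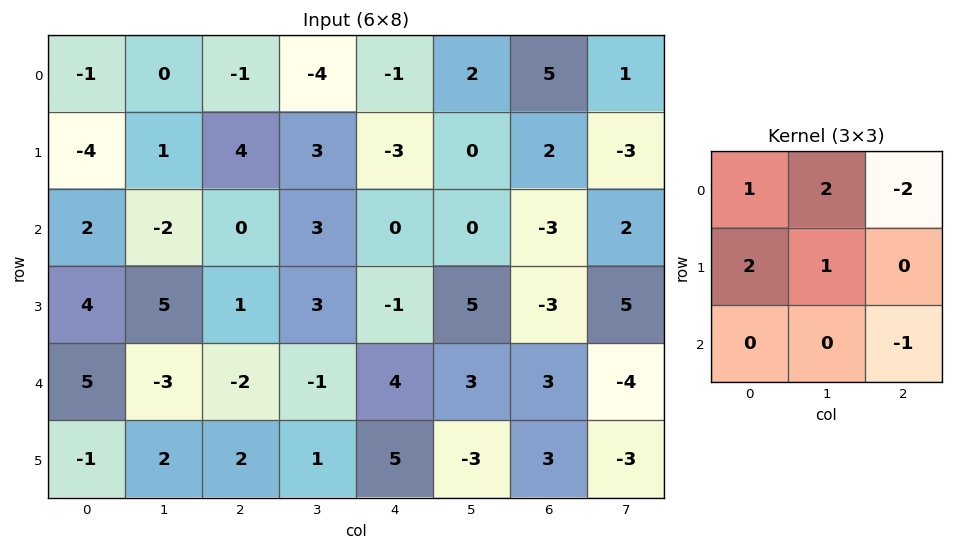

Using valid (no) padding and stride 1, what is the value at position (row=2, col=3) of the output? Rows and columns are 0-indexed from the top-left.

The receptive field on the input at this output position is [3 0 0 / 3 -1 5 / -1 4 3]. Elementwise product with the kernel and sum: 3·1 + 0·2 + 0·-2 + 3·2 + -1·1 + 3·-1.

5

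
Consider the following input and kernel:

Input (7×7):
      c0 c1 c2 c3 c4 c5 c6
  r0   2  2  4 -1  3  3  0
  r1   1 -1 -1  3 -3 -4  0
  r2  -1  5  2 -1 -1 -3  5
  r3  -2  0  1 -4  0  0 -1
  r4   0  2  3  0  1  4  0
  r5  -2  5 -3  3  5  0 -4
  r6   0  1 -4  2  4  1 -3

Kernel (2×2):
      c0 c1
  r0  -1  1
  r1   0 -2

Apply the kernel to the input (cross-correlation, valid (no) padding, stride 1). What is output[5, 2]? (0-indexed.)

2

The receptive field on the input at this output position is [-3 3 / -4 2]. Elementwise product with the kernel and sum: -3·-1 + 3·1 + 2·-2.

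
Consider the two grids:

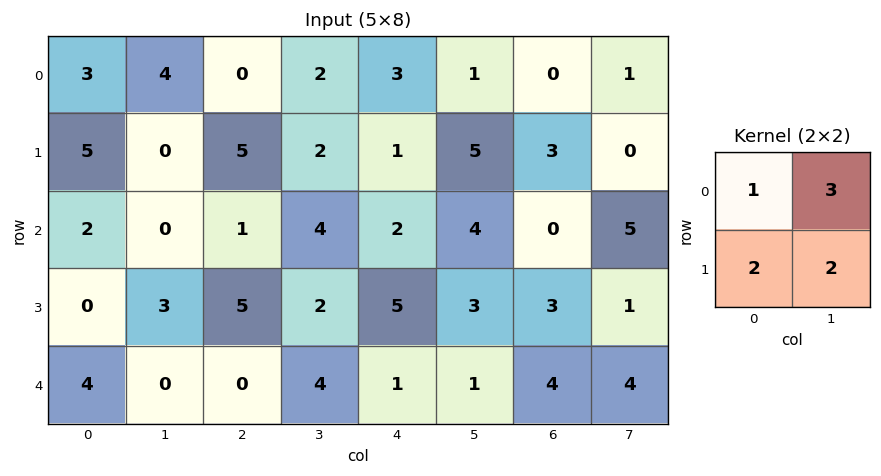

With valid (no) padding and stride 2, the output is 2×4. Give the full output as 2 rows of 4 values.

Output[0,0]: The receptive field on the input at this output position is [3 4 / 5 0]. Elementwise product with the kernel and sum: 3·1 + 4·3 + 5·2 + 0·2.

25 20 18 9
8 27 30 23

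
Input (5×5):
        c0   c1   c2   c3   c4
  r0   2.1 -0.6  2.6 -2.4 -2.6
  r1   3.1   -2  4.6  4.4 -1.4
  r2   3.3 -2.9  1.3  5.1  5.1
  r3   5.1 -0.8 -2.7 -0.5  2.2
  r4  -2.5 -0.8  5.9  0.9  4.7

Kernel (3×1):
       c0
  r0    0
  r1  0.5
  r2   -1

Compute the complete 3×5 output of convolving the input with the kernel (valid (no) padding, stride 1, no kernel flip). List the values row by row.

-1.75 1.9 1 -2.9 -5.8
-3.45 -0.65 3.35 3.05 0.35
5.05 0.4 -7.25 -1.15 -3.6

Output[0,0]: The receptive field on the input at this output position is [2.1 / 3.1 / 3.3]. Elementwise product with the kernel and sum: 3.1·0.5 + 3.3·-1.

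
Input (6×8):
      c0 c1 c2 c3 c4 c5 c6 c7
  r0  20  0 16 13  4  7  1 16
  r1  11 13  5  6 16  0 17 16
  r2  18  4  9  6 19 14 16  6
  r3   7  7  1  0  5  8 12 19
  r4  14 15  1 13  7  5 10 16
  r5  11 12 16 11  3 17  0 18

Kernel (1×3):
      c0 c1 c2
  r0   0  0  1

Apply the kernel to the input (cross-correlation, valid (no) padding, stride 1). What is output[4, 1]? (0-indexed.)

13

The receptive field on the input at this output position is [15 1 13]. Elementwise product with the kernel and sum: 13·1.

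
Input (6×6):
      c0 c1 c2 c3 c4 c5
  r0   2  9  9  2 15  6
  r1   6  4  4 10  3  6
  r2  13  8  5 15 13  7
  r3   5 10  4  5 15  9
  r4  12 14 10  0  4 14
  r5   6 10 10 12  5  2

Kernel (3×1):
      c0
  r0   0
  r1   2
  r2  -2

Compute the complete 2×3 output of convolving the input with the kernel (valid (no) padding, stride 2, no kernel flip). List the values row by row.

Output[0,0]: The receptive field on the input at this output position is [2 / 6 / 13]. Elementwise product with the kernel and sum: 6·2 + 13·-2.

-14 -2 -20
-14 -12 22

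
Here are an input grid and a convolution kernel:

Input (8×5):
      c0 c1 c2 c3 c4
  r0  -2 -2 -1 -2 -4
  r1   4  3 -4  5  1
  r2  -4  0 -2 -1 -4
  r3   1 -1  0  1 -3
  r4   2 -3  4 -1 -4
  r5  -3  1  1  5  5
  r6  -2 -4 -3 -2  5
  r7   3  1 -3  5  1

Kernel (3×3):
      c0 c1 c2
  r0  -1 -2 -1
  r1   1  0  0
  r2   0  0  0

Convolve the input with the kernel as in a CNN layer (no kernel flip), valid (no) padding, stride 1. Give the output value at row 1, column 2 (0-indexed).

The receptive field on the input at this output position is [-4 5 1 / -2 -1 -4 / 0 1 -3]. Elementwise product with the kernel and sum: -4·-1 + 5·-2 + 1·-1 + -2·1.

-9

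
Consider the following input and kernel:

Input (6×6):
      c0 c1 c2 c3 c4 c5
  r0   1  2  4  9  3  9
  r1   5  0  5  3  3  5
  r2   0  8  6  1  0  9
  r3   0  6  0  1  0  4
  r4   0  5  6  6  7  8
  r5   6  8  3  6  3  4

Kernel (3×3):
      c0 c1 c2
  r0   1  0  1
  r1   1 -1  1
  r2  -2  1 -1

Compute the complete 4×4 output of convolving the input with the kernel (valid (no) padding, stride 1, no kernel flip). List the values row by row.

17 -2 1 12
14 -7 14 12
-1 6 -8 2
-6 -7 4 -1

Output[0,0]: The receptive field on the input at this output position is [1 2 4 / 5 0 5 / 0 8 6]. Elementwise product with the kernel and sum: 1·1 + 4·1 + 5·1 + 0·-1 + 5·1 + 0·-2 + 8·1 + 6·-1.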